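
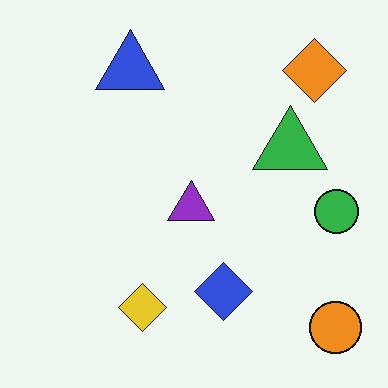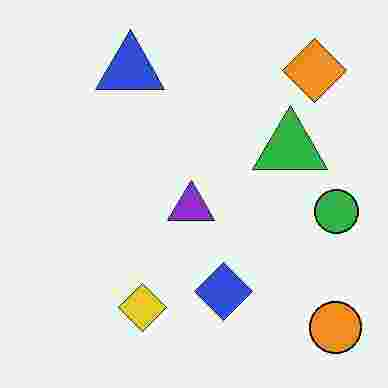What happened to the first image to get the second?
The image was degraded with heavy JPEG compression.

Blocky 8×8 compression artifacts appear around shape edges and the flat background shows ringing — characteristic JPEG degradation.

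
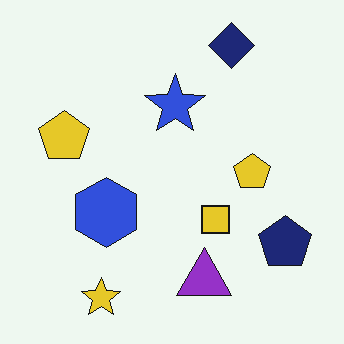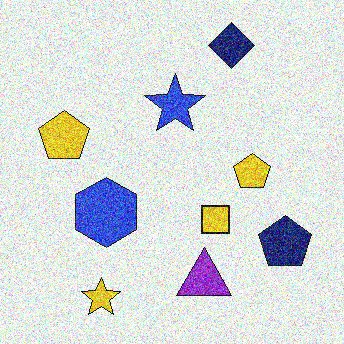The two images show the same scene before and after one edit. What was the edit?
This is the original image degraded with heavy additive noise.

Random speckle covers the whole image, including the flat background.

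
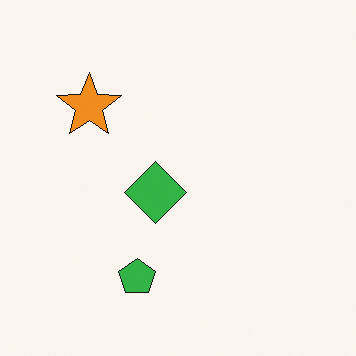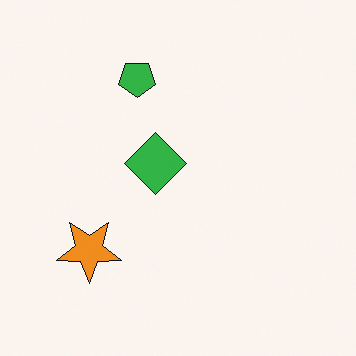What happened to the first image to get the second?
The image was flipped vertically (top ↔ bottom).

The green pentagon is in the bottom of the first image and the top of the second — shapes on opposite sides of the horizontal midline have swapped in a mirror flip.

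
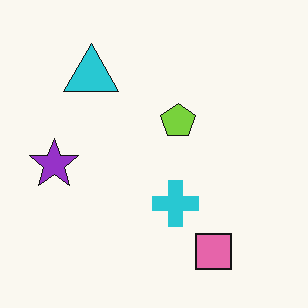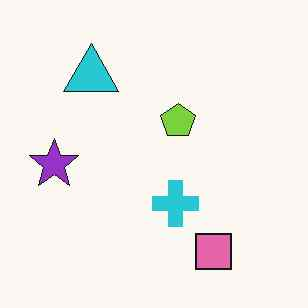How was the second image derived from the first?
The transformation is: given moderate JPEG compression.

Blocky 8×8 compression artifacts appear around shape edges and the flat background shows ringing — characteristic JPEG degradation.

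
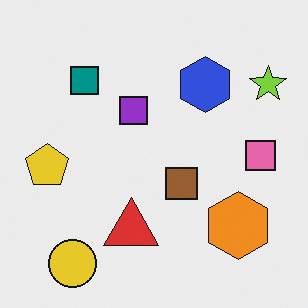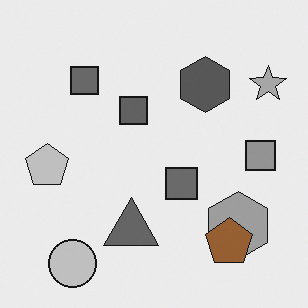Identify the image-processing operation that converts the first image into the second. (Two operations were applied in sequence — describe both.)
This is the original image converted to grayscale, then overlaid with an additional brown pentagon.

All color is removed — every shape is now a shade of grey. A brown pentagon appears in the second image that is absent from the first.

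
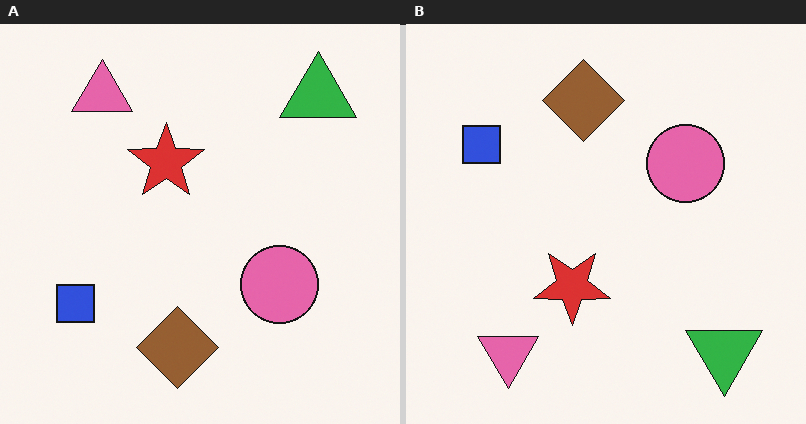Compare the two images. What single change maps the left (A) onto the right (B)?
It was flipped vertically (top ↔ bottom).

The pink triangle is in the top-left of the left (A) image and the bottom-left of the right (B) — shapes on opposite sides of the horizontal midline have swapped in a mirror flip.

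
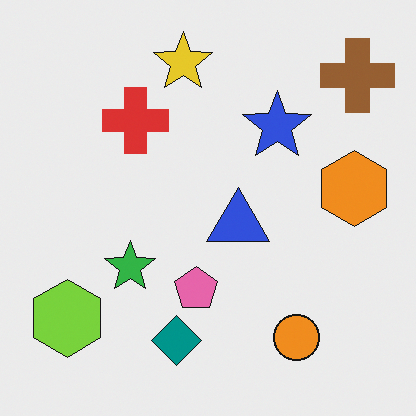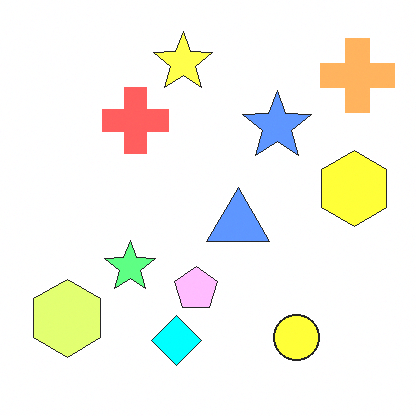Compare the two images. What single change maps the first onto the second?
The transformation is: brightened a lot.

Every pixel — background and shapes alike — is uniformly brightened.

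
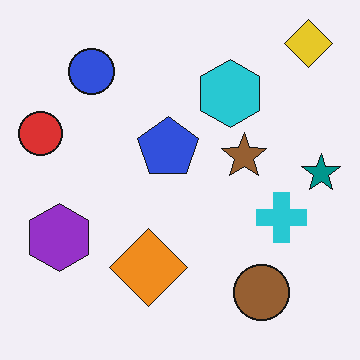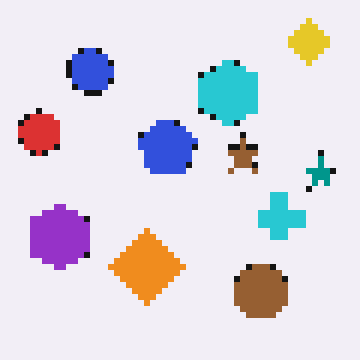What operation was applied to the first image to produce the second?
Moderately pixelated.

Shapes are reduced to large square blocks; fine edges and outlines are lost — a downscale-then-upscale (mosaic) effect.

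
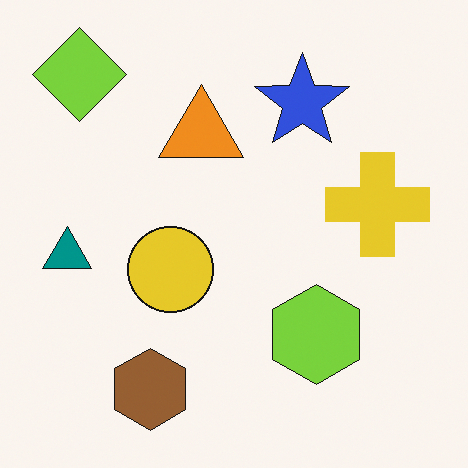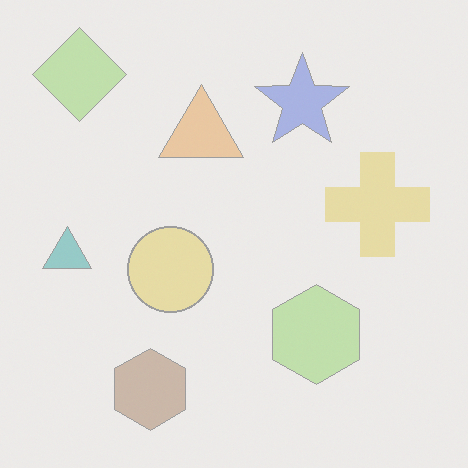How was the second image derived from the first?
It was given much lower contrast.

Tones are pushed toward mid-grey across the whole image — a global contrast change.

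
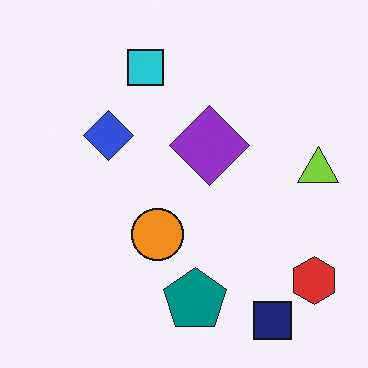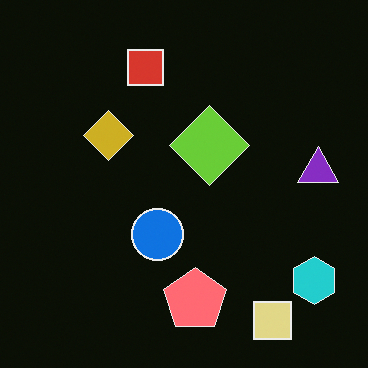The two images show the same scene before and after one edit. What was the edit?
This is the original image color-inverted (negative).

The light background has become dark and every shape's color is its complement — a photographic negative.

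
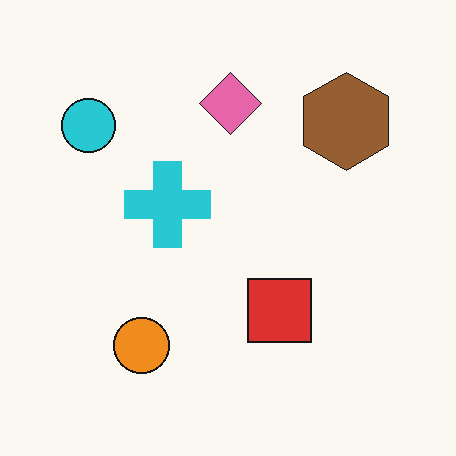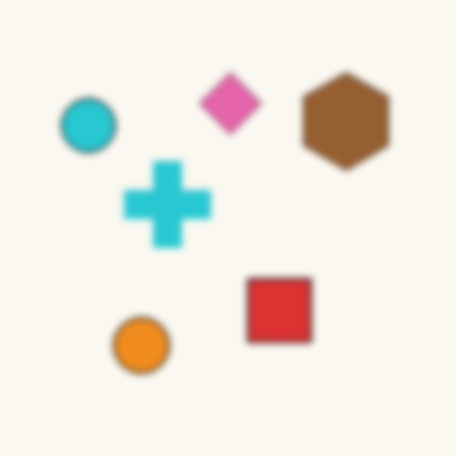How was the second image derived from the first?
It was noticeably gaussian-blurred.

Shape edges and outlines are uniformly softened across the whole image.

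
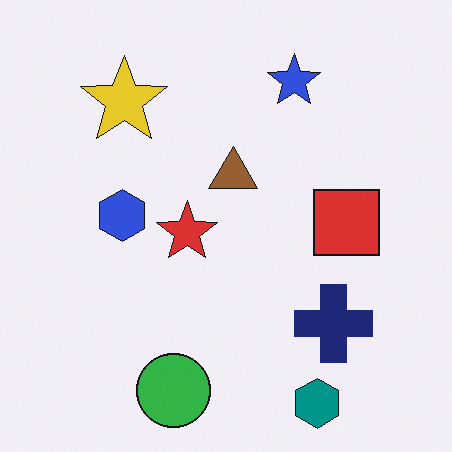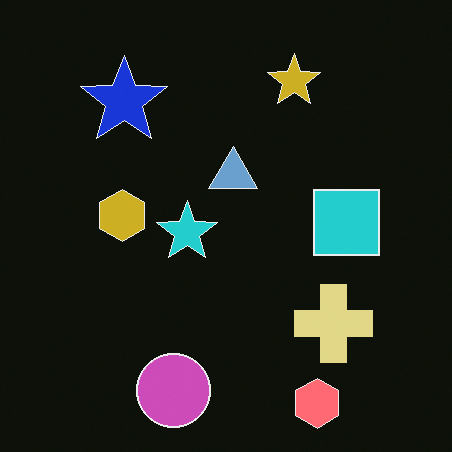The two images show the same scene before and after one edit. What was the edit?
The image was color-inverted (negative).

The light background has become dark and every shape's color is its complement — a photographic negative.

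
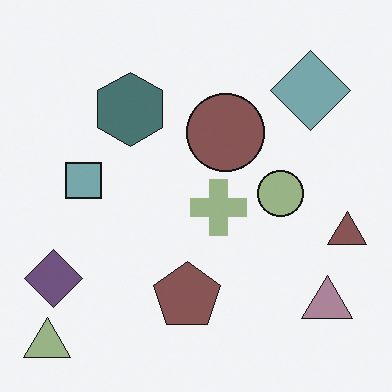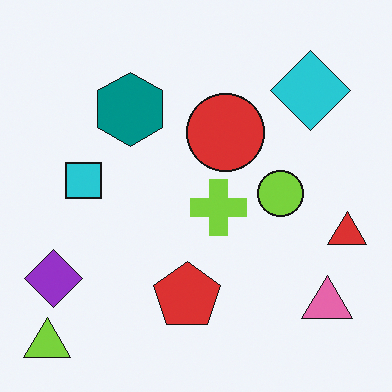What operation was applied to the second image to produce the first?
The image was made much more muted (saturation change).

All colors are more muted and greyish — a global saturation change.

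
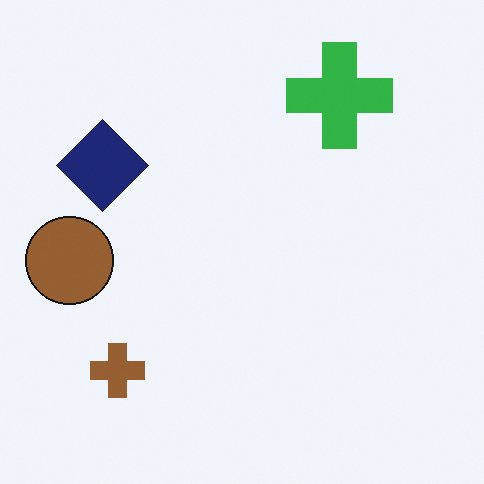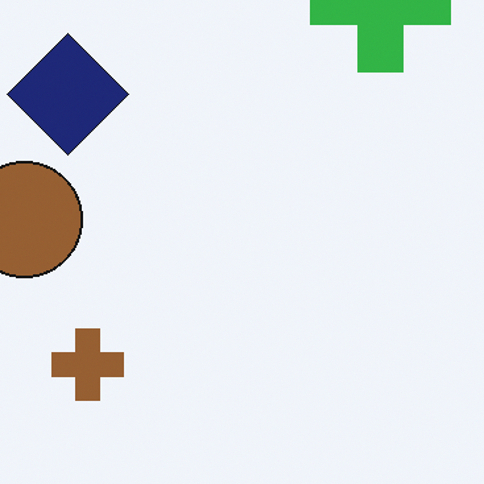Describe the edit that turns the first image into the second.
The image was cropped to a modestly smaller region and rescaled.

The visible shapes are larger and the field of view is narrower; shapes near the original edges may be partly or wholly outside the frame — a crop-and-rescale.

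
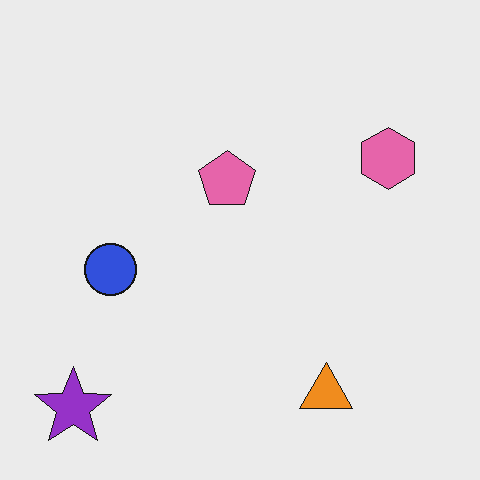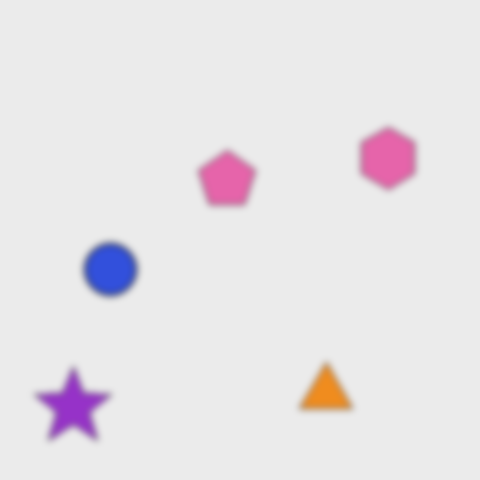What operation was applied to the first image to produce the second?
The second image is the first noticeably gaussian-blurred.

Shape edges and outlines are uniformly softened across the whole image.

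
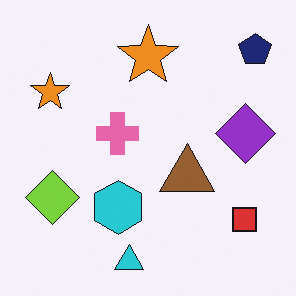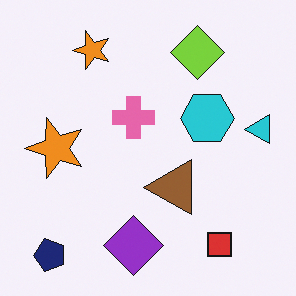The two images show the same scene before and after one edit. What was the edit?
This is the original image transposed (reflected across the top-left ↔ bottom-right diagonal).

Shapes have swapped their row and column positions — what was in the top-right is now in the bottom-left — a diagonal reflection.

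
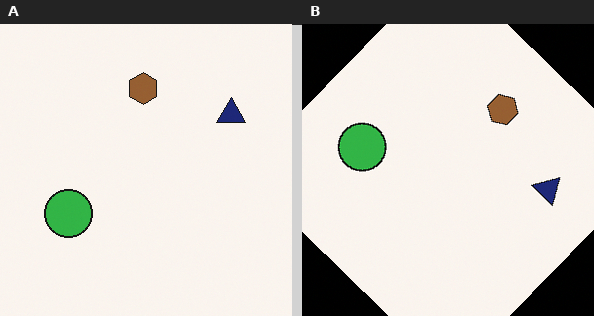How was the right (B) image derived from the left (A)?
The image was rotated clockwise by a large amount — several tens of degrees.

Every shape is tilted by the same angle and the image corners show triangular fill wedges — a whole-image rotation by a non-right angle.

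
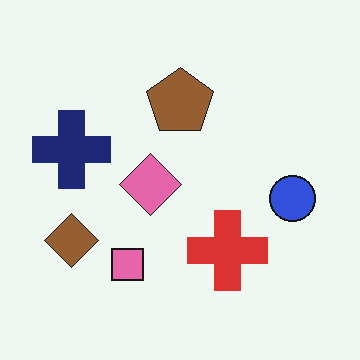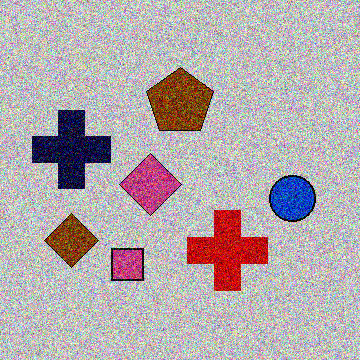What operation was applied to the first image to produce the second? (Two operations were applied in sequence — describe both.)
This is the original image aggressively posterized, then degraded with strong gaussian noise.

Each flat color has snapped to a coarser quantized level — most visibly, the near-white background has dropped to a flat grey. Random speckle covers the whole image, including the flat background.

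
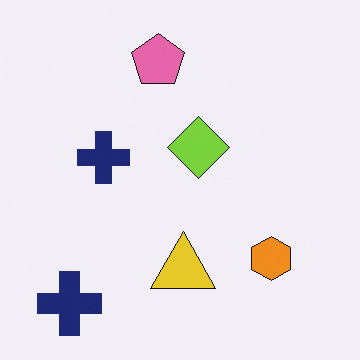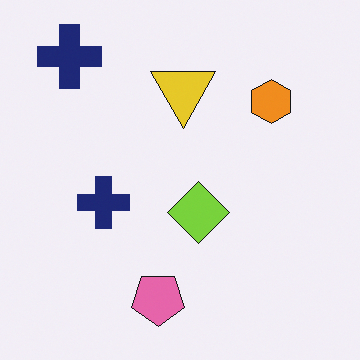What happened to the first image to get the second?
The image was flipped vertically (top ↔ bottom).

The pink pentagon is in the top of the first image and the bottom of the second — shapes on opposite sides of the horizontal midline have swapped in a mirror flip.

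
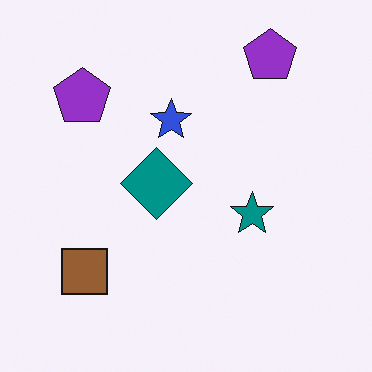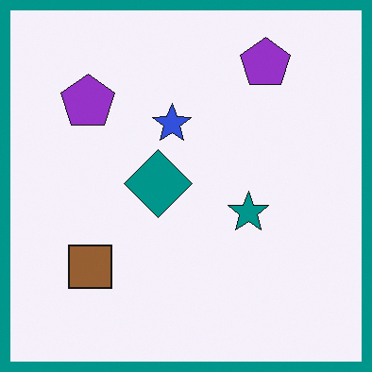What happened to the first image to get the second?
The image was framed with a teal border.

A solid teal frame runs around the edge of the second image, with the content slightly shrunk inside it.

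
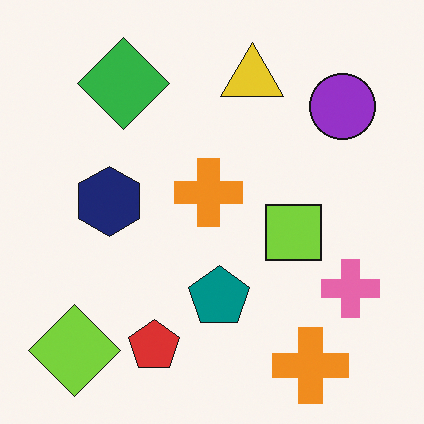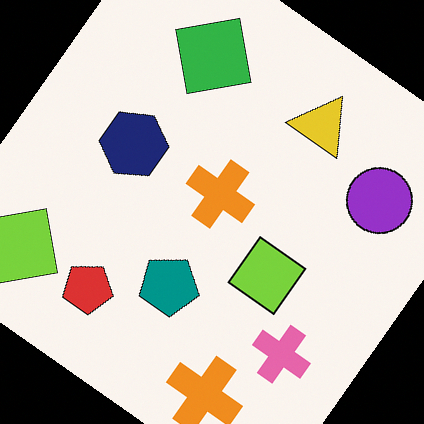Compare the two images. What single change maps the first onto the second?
The image was rotated clockwise by a large amount — several tens of degrees.

Every shape is tilted by the same angle and the image corners show triangular fill wedges — a whole-image rotation by a non-right angle.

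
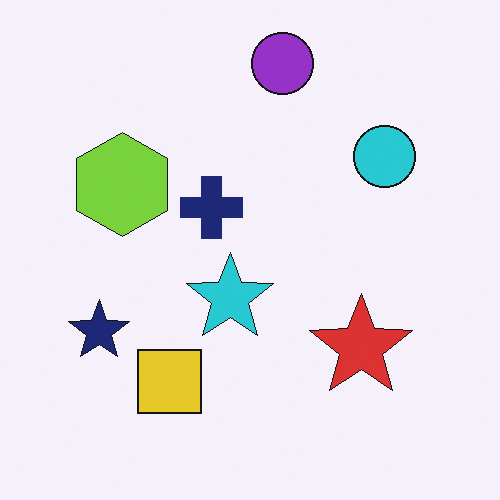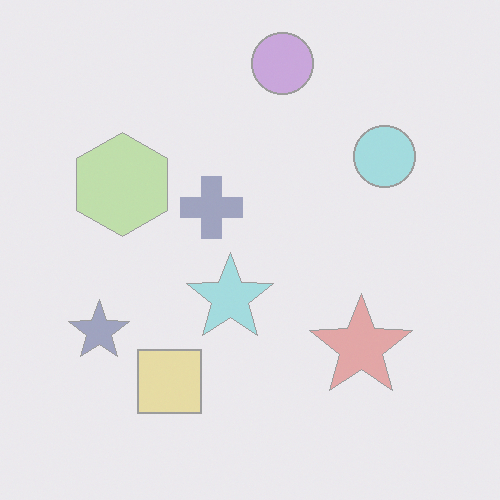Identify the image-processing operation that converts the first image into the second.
The transformation is: washed out (contrast reduced).

Tones are pushed toward mid-grey across the whole image — a global contrast change.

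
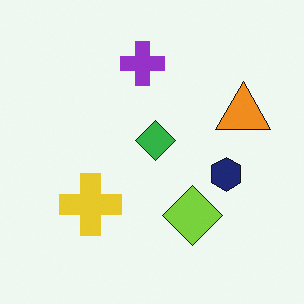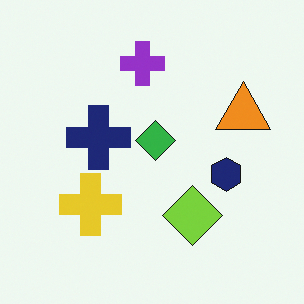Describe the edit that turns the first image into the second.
The transformation is: overlaid with an additional navy cross.

A navy cross appears in the second image that is absent from the first.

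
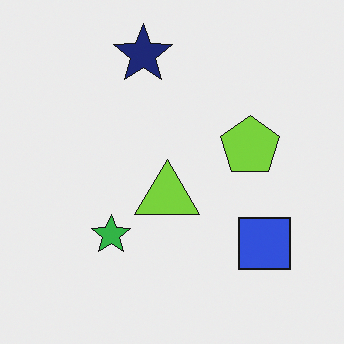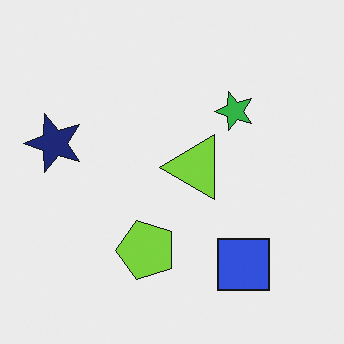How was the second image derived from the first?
It was transposed (reflected across the top-left ↔ bottom-right diagonal).

Shapes have swapped their row and column positions — what was in the top-right is now in the bottom-left — a diagonal reflection.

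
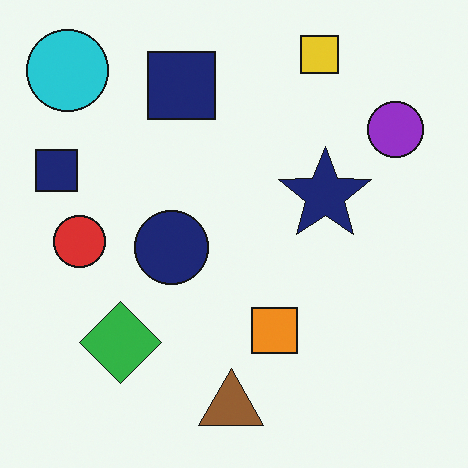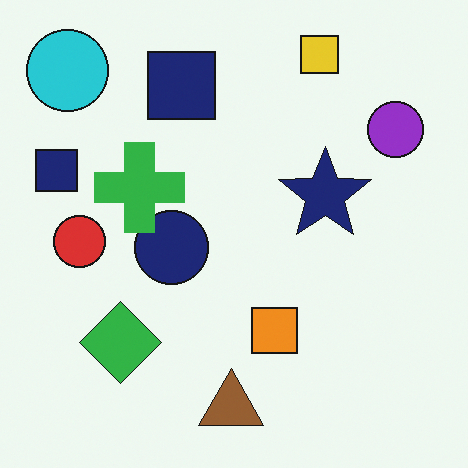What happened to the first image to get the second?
It was overlaid with an additional green cross.

A green cross appears in the second image that is absent from the first.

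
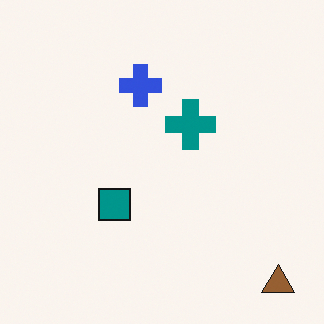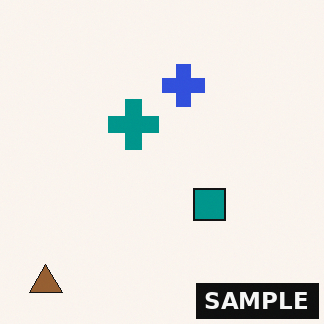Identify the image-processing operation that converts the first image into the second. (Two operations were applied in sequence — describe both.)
It was flipped horizontally (left ↔ right), then watermarked with the text "SAMPLE" in the lower-right corner.

The brown triangle is in the bottom-right of the first image and the bottom-left of the second — shapes on opposite sides of the vertical midline have swapped in a mirror flip. A dark label reading "SAMPLE" appears in the lower-right corner.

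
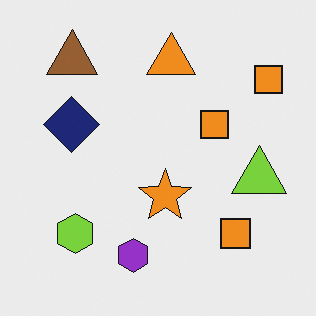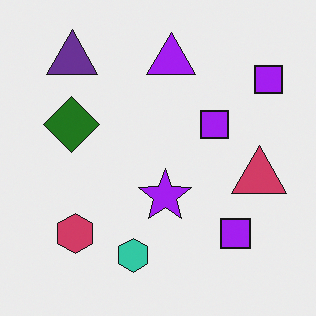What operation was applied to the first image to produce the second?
The image was hue-shifted by a large amount.

Every shape's color has rotated by the same amount around the hue wheel — a uniform hue shift.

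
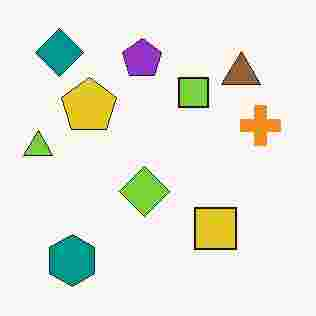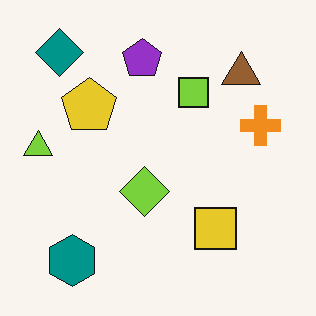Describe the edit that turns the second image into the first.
This is the original image heavily JPEG-compressed with obvious blocking artifacts.

Blocky 8×8 compression artifacts appear around shape edges and the flat background shows ringing — characteristic JPEG degradation.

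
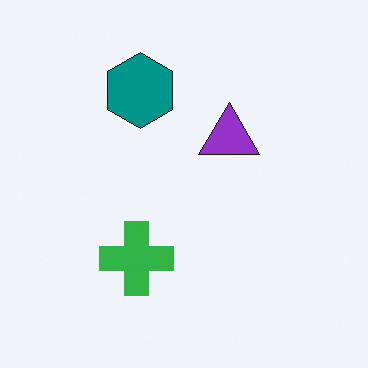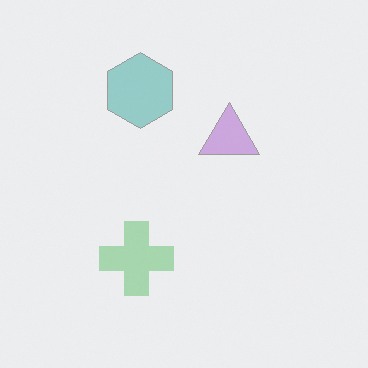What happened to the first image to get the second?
Washed out (contrast reduced).

Tones are pushed toward mid-grey across the whole image — a global contrast change.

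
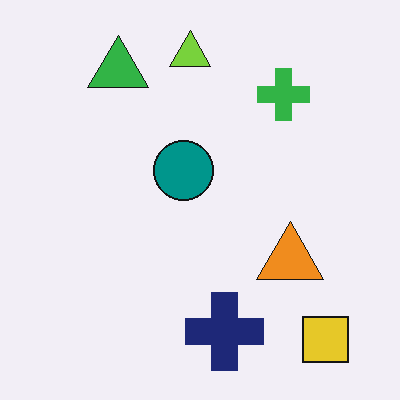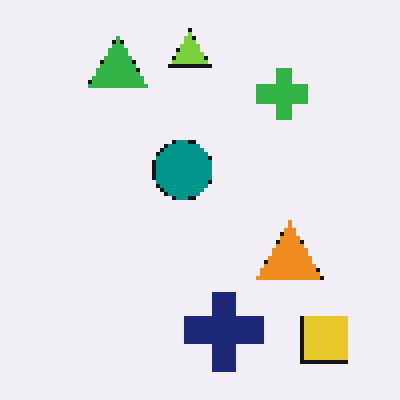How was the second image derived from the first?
The transformation is: mildly pixelated.

Shapes are reduced to large square blocks; fine edges and outlines are lost — a downscale-then-upscale (mosaic) effect.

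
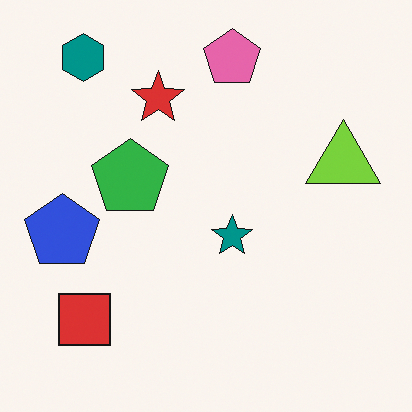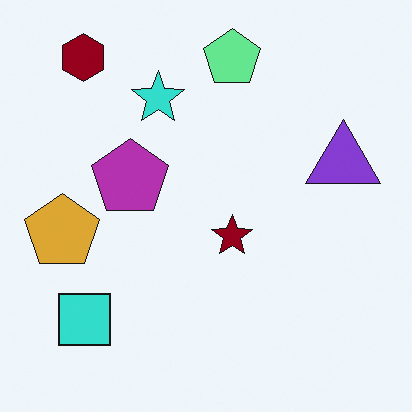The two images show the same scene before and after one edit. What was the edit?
The transformation is: hue-shifted by a large amount.

Every shape's color has rotated by the same amount around the hue wheel — a uniform hue shift.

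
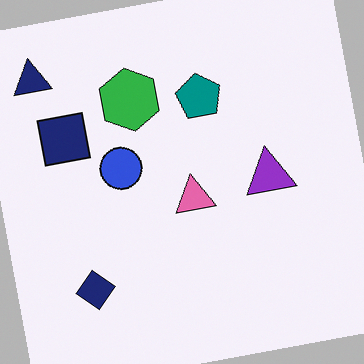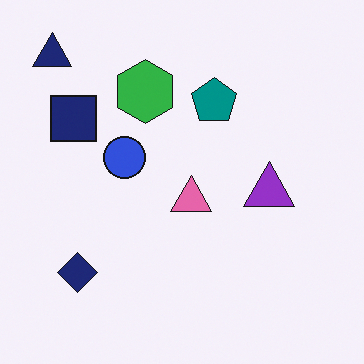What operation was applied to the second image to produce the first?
This is the original image rotated counter-clockwise by a slight angle.

Every shape is tilted by the same angle and the image corners show triangular fill wedges — a whole-image rotation by a non-right angle.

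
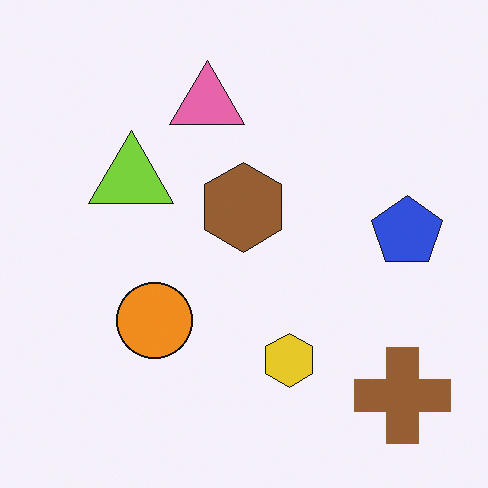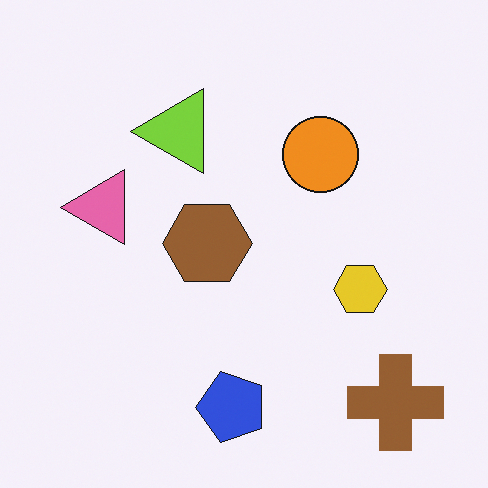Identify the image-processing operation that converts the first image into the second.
It was transposed (reflected across the top-left ↔ bottom-right diagonal).

Shapes have swapped their row and column positions — what was in the top-right is now in the bottom-left — a diagonal reflection.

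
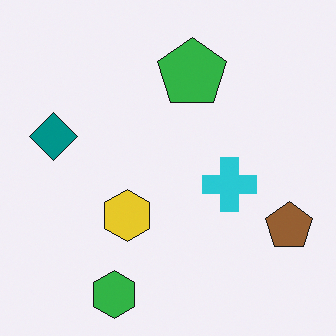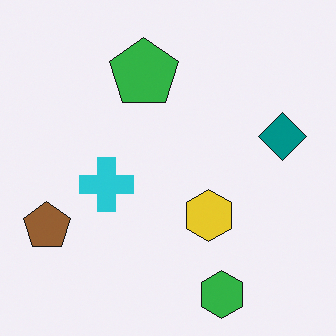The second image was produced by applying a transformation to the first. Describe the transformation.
Flipped horizontally (left ↔ right).

The brown pentagon is in the bottom-right of the first image and the bottom-left of the second — shapes on opposite sides of the vertical midline have swapped in a mirror flip.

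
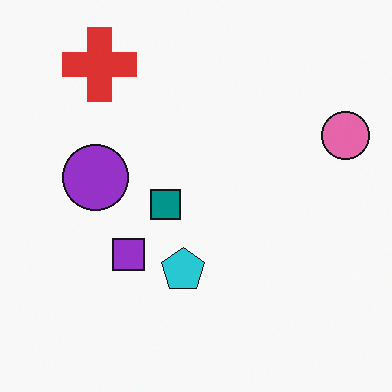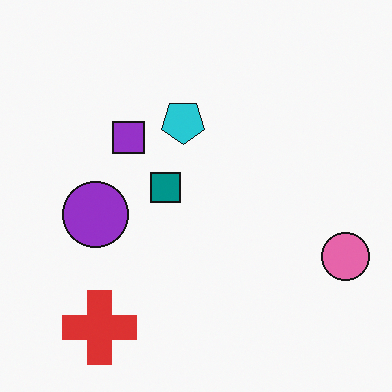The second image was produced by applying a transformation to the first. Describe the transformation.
The second image is the first flipped vertically (top ↔ bottom).

The red cross is in the top-left of the first image and the bottom-left of the second — shapes on opposite sides of the horizontal midline have swapped in a mirror flip.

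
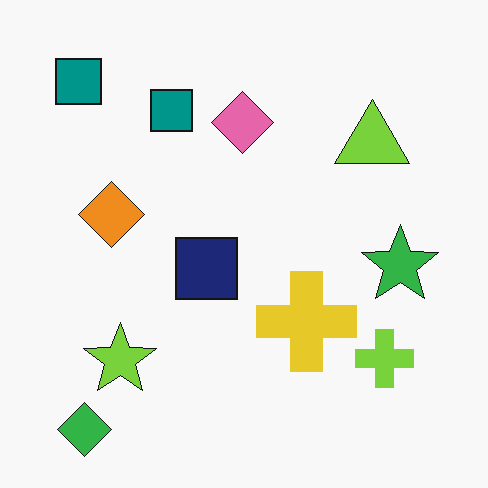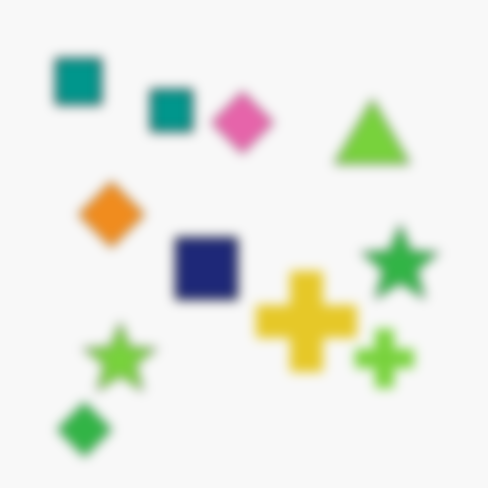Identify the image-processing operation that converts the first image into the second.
The transformation is: strongly gaussian-blurred.

Shape edges and outlines are uniformly softened across the whole image.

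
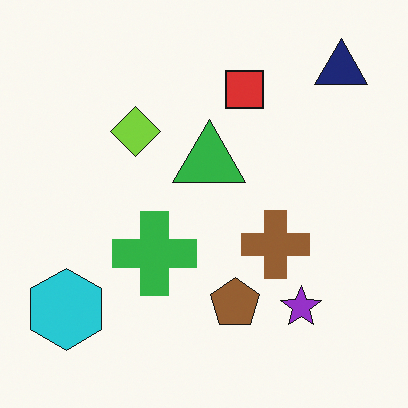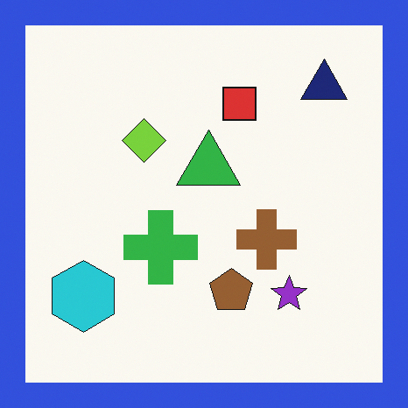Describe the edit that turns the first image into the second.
The transformation is: framed with a blue border.

A solid blue frame runs around the edge of the second image, with the content slightly shrunk inside it.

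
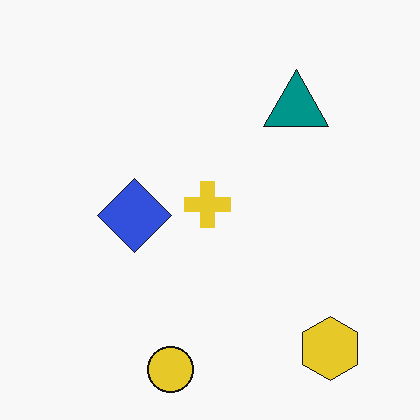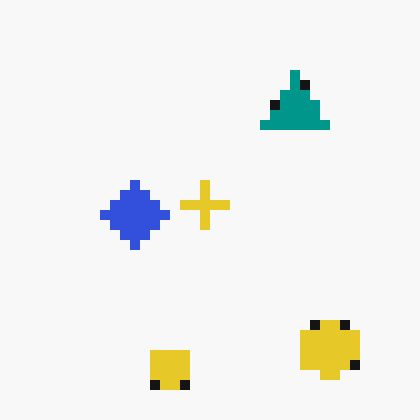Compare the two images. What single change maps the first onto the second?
The second image is the first heavily pixelated into large blocks.

Shapes are reduced to large square blocks; fine edges and outlines are lost — a downscale-then-upscale (mosaic) effect.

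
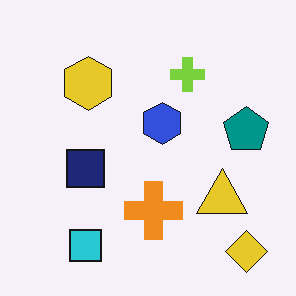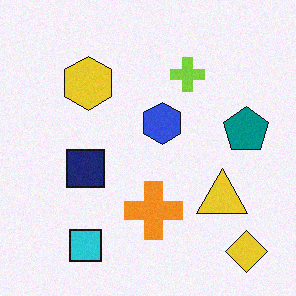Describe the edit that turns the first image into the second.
It was degraded with subtle gaussian noise.

Random speckle covers the whole image, including the flat background.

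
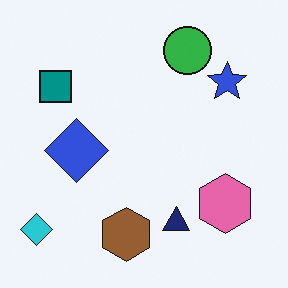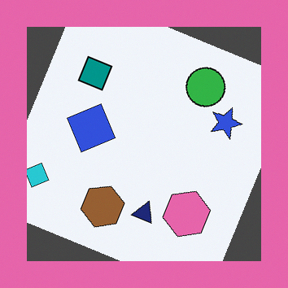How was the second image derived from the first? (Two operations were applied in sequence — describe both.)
The image was rotated clockwise by a clearly visible amount, then framed with a pink border.

Every shape is tilted by the same angle and the image corners show triangular fill wedges — a whole-image rotation by a non-right angle. A solid pink frame runs around the edge of the second image, with the content slightly shrunk inside it.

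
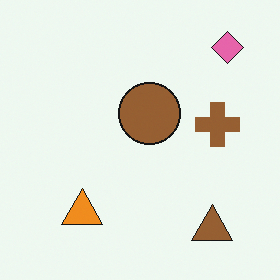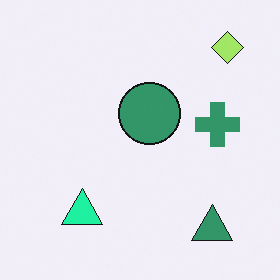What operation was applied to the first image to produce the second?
It was hue-shifted noticeably.

Every shape's color has rotated by the same amount around the hue wheel — a uniform hue shift.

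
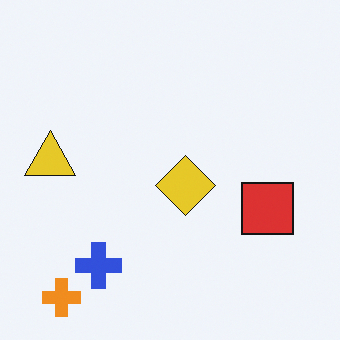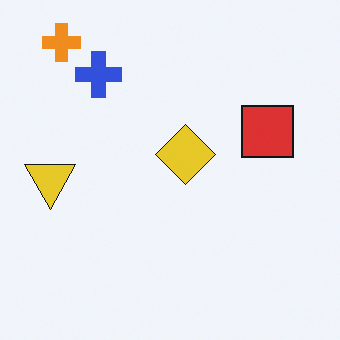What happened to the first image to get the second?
This is the original image flipped vertically (top ↔ bottom).

The orange cross is in the bottom-left of the first image and the top-left of the second — shapes on opposite sides of the horizontal midline have swapped in a mirror flip.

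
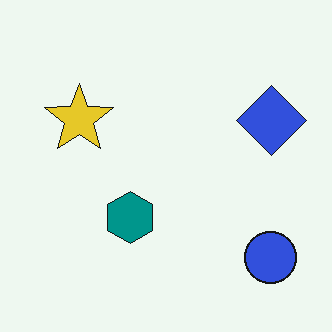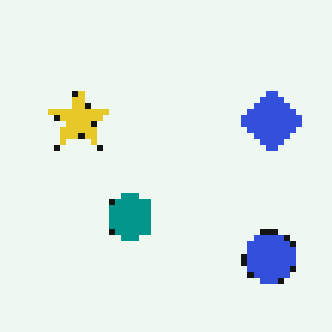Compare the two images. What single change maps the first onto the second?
The transformation is: moderately pixelated.

Shapes are reduced to large square blocks; fine edges and outlines are lost — a downscale-then-upscale (mosaic) effect.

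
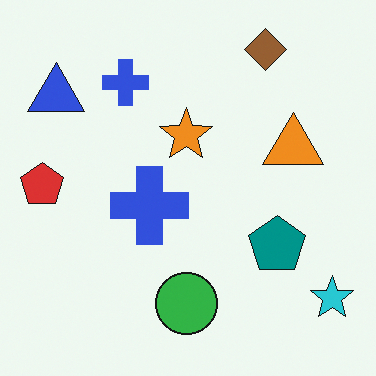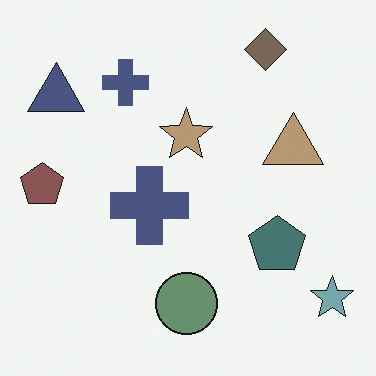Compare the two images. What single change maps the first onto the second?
The second image is the first made much more muted (saturation change).

All colors are more muted and greyish — a global saturation change.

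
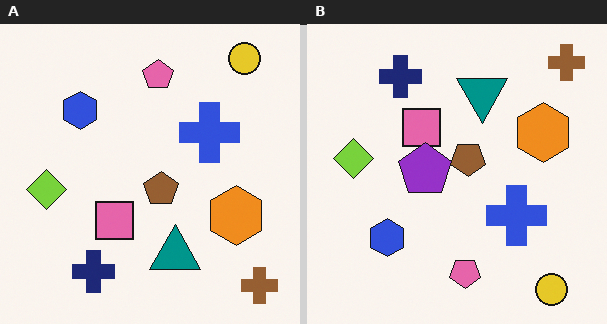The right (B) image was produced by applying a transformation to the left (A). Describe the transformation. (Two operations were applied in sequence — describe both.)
It was flipped vertically (top ↔ bottom), then overlaid with an additional purple pentagon.

The yellow circle is in the top-right of the left (A) image and the bottom-right of the right (B) — shapes on opposite sides of the horizontal midline have swapped in a mirror flip. A purple pentagon appears in the right (B) image that is absent from the left (A).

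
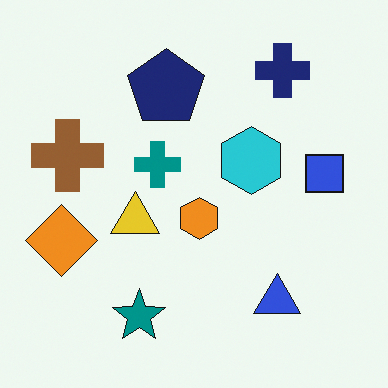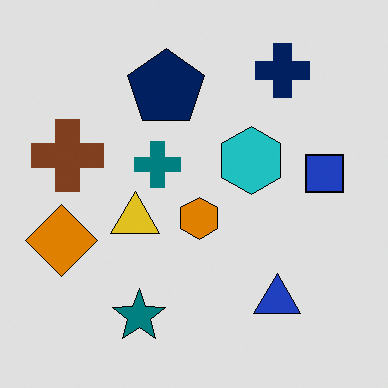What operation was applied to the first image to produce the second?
Posterized to a reduced palette.

Each flat color has snapped to a coarser quantized level — most visibly, the near-white background has dropped to a flat grey.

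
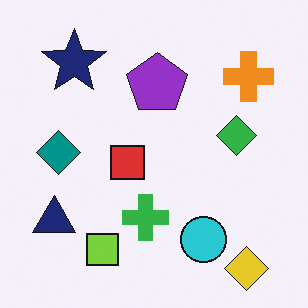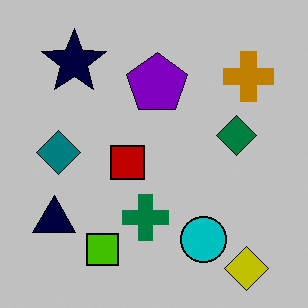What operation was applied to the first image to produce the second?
The image was heavily posterized to just a handful of flat colors.

Each flat color has snapped to a coarser quantized level — most visibly, the near-white background has dropped to a flat grey.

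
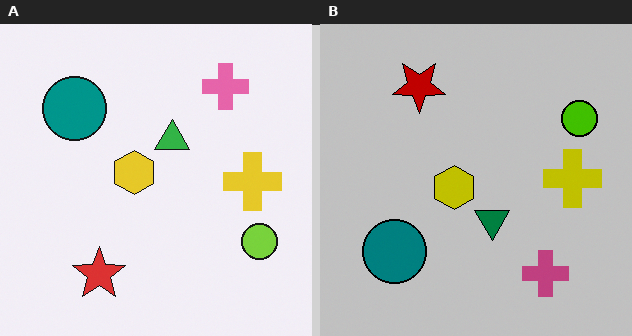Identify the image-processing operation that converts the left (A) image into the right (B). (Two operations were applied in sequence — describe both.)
It was flipped vertically (top ↔ bottom), then heavily posterized to just a handful of flat colors.

The red star is in the bottom-left of the left (A) image and the top-left of the right (B) — shapes on opposite sides of the horizontal midline have swapped in a mirror flip. Each flat color has snapped to a coarser quantized level — most visibly, the near-white background has dropped to a flat grey.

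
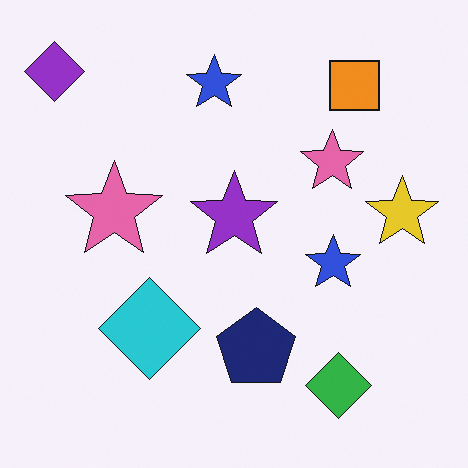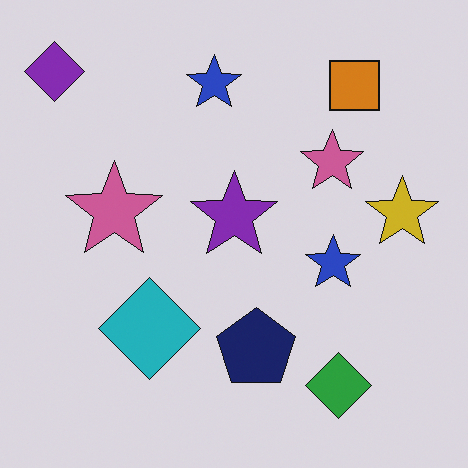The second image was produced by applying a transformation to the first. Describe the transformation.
The second image is the first slightly darkened.

Every pixel — background and shapes alike — is uniformly darkened.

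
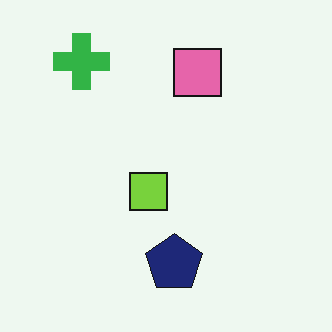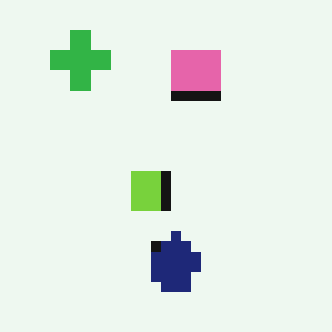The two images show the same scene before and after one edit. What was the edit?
This is the original image heavily pixelated into large blocks.

Shapes are reduced to large square blocks; fine edges and outlines are lost — a downscale-then-upscale (mosaic) effect.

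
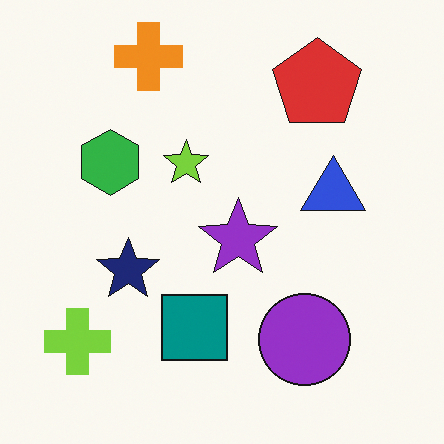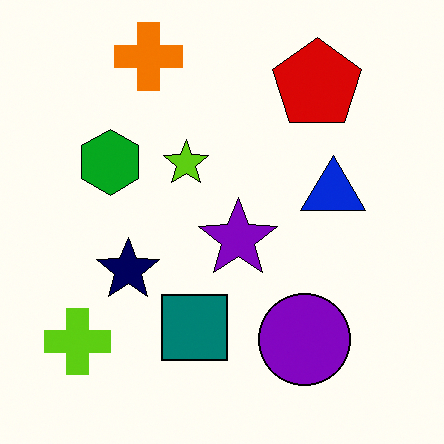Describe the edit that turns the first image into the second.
This is the original image given slightly increased contrast.

Tones are pushed away from mid-grey across the whole image — a global contrast change.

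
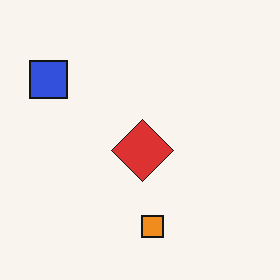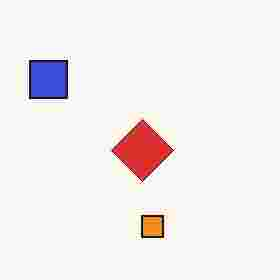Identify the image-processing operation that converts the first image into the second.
The transformation is: degraded with heavy JPEG compression.

Blocky 8×8 compression artifacts appear around shape edges and the flat background shows ringing — characteristic JPEG degradation.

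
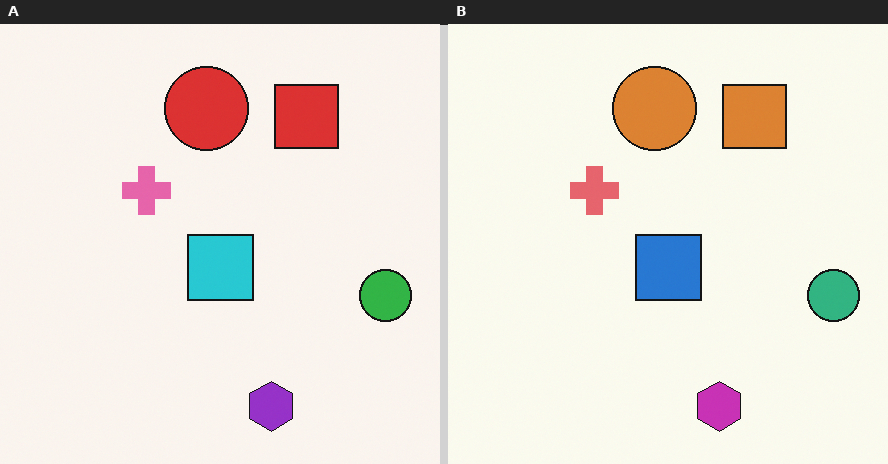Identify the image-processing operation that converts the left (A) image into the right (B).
The image was hue-shifted slightly.

Every shape's color has rotated by the same amount around the hue wheel — a uniform hue shift.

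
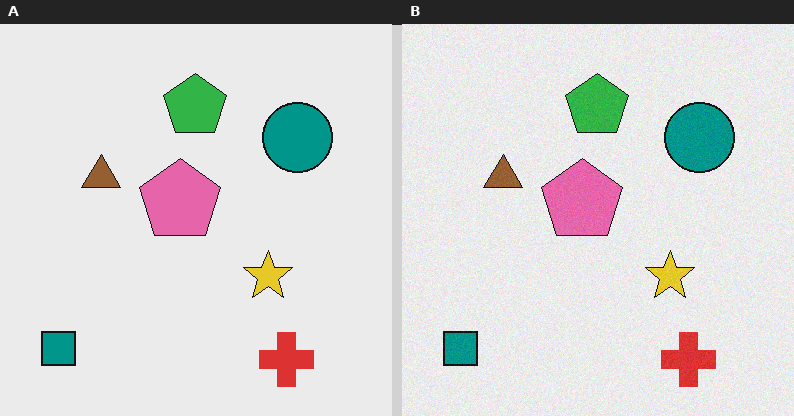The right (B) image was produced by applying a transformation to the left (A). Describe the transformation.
The image was degraded with light additive noise.

Random speckle covers the whole image, including the flat background.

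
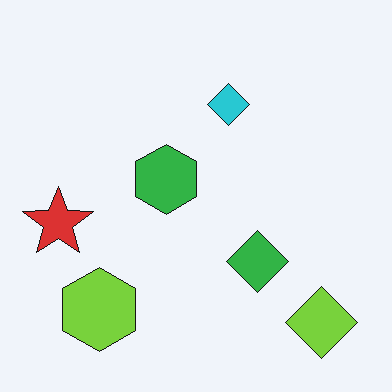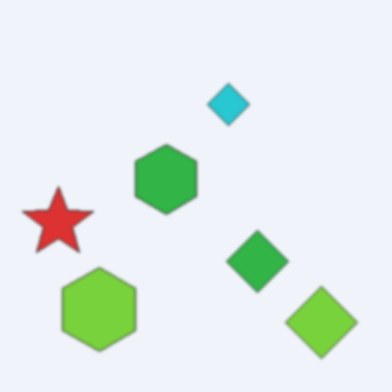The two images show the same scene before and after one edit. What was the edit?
The image was slightly softened.

Shape edges and outlines are uniformly softened across the whole image.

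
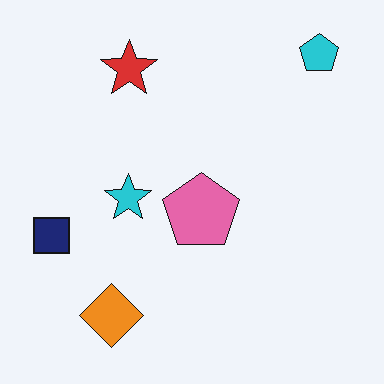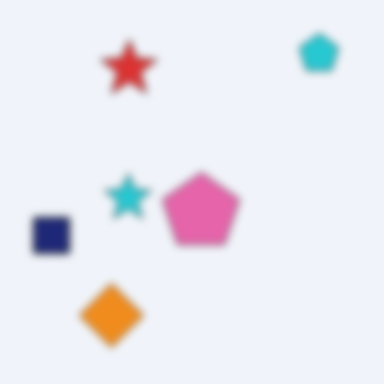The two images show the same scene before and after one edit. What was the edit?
The transformation is: noticeably gaussian-blurred.

Shape edges and outlines are uniformly softened across the whole image.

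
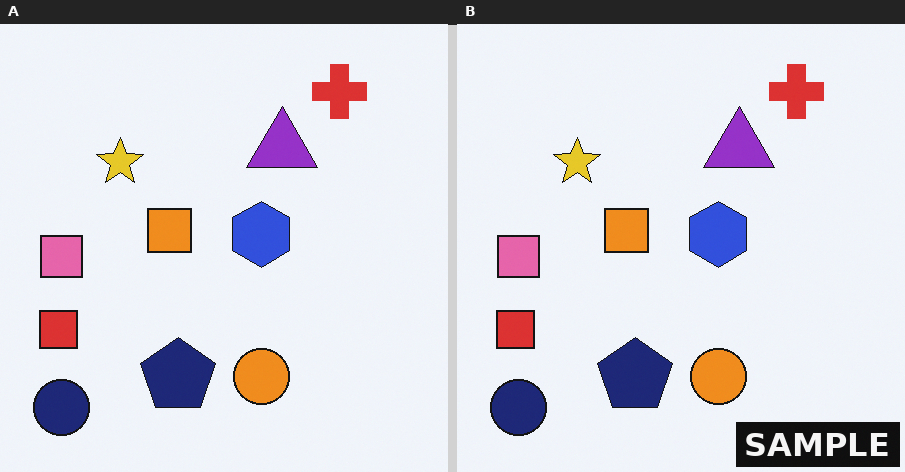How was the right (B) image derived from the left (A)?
It was watermarked with the text "SAMPLE" in the lower-right corner.

A dark label reading "SAMPLE" appears in the lower-right corner.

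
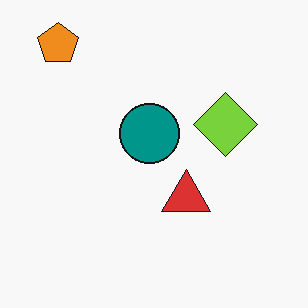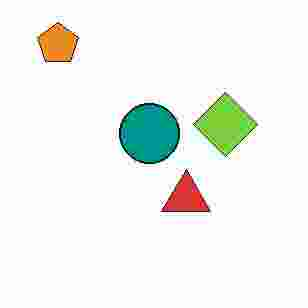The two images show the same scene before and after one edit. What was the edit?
Degraded with heavy JPEG compression.

Blocky 8×8 compression artifacts appear around shape edges and the flat background shows ringing — characteristic JPEG degradation.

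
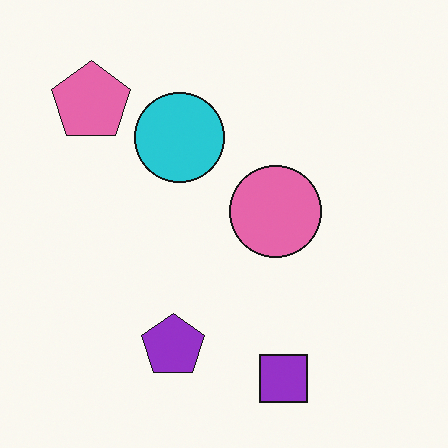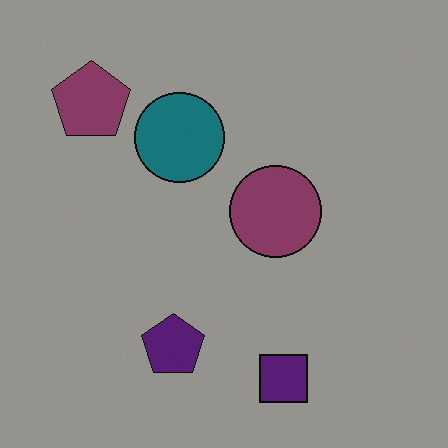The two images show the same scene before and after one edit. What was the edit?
Noticeably darkened.

Every pixel — background and shapes alike — is uniformly darkened.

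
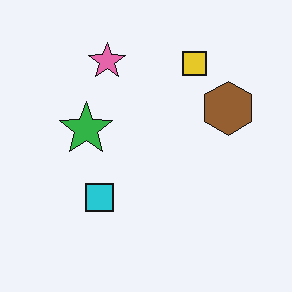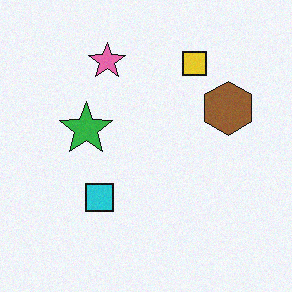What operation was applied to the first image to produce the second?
The image was degraded with a light layer of grain.

Random speckle covers the whole image, including the flat background.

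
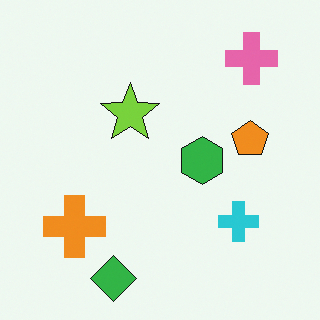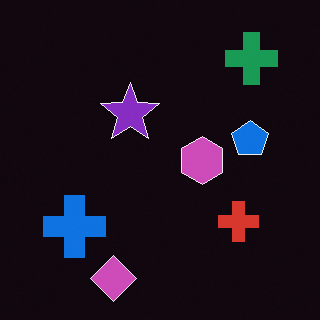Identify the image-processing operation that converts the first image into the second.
Color-inverted (negative).

The light background has become dark and every shape's color is its complement — a photographic negative.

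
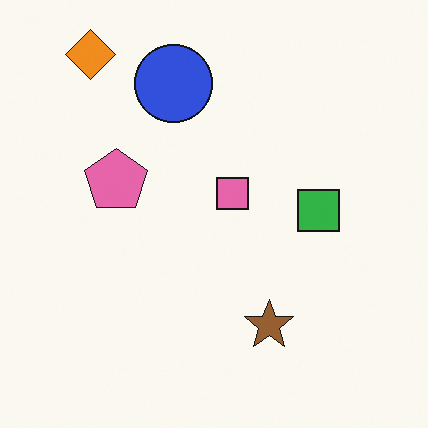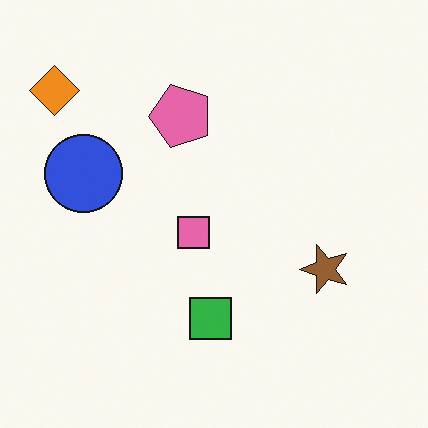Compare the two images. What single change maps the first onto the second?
It was transposed (reflected across the top-left ↔ bottom-right diagonal).

Shapes have swapped their row and column positions — what was in the top-right is now in the bottom-left — a diagonal reflection.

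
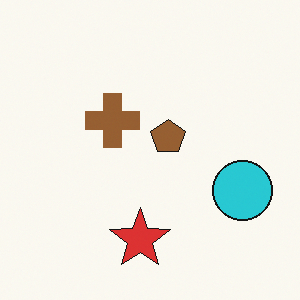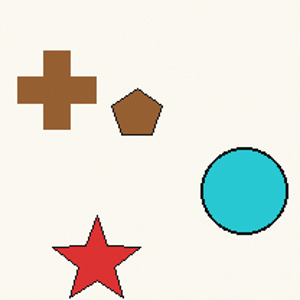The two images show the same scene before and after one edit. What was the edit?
This is the original image cropped slightly and scaled back up.

The visible shapes are larger and the field of view is narrower; shapes near the original edges may be partly or wholly outside the frame — a crop-and-rescale.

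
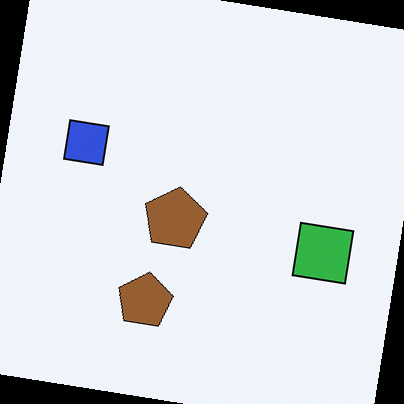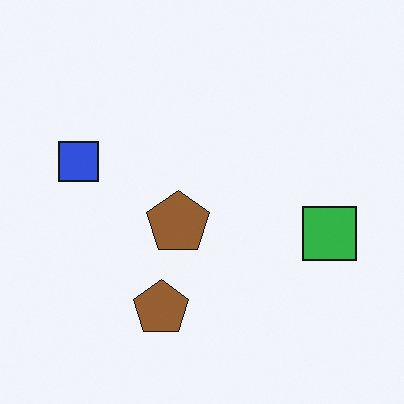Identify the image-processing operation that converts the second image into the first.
The image was rotated clockwise by a slight angle.

Every shape is tilted by the same angle and the image corners show triangular fill wedges — a whole-image rotation by a non-right angle.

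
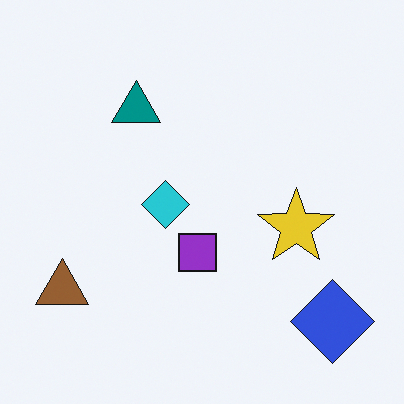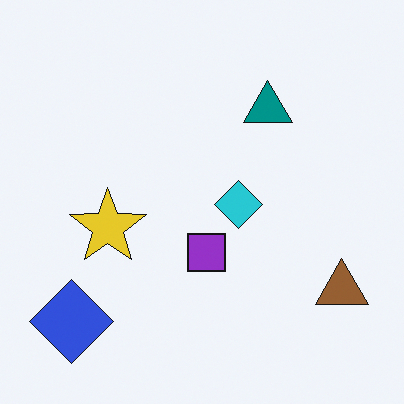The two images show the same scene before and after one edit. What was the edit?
The image was flipped horizontally (left ↔ right).

The brown triangle is in the bottom-left of the first image and the bottom-right of the second — shapes on opposite sides of the vertical midline have swapped in a mirror flip.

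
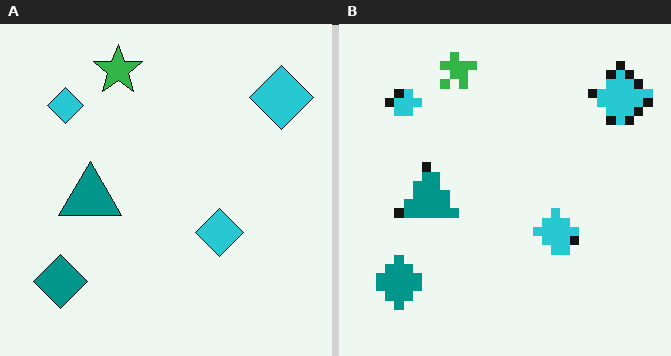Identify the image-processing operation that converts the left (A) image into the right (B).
The image was heavily pixelated into large blocks.

Shapes are reduced to large square blocks; fine edges and outlines are lost — a downscale-then-upscale (mosaic) effect.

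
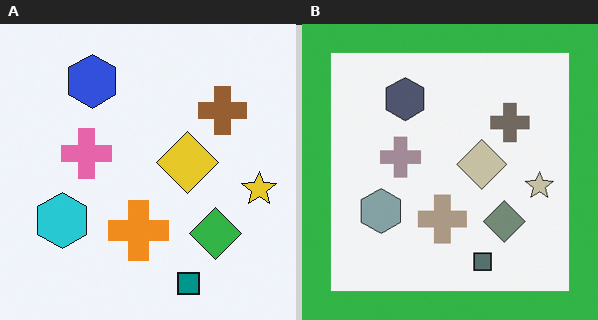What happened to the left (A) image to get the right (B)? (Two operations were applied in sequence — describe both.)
The image was heavily desaturated, then framed with a green border.

All colors are more muted and greyish — a global saturation change. A solid green frame runs around the edge of the right (B) image, with the content slightly shrunk inside it.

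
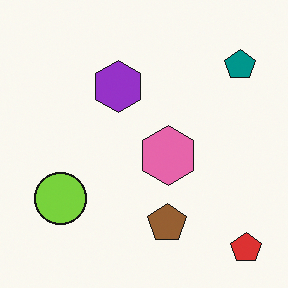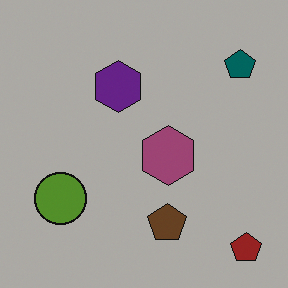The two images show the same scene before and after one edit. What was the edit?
Darkened a lot.

Every pixel — background and shapes alike — is uniformly darkened.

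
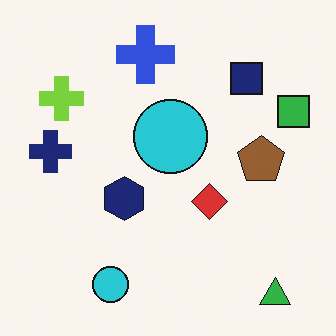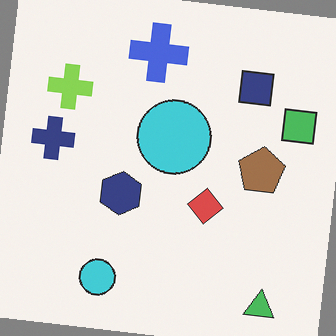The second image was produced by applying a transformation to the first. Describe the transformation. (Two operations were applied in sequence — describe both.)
Given slightly reduced contrast, then rotated clockwise by a slight angle.

Tones are pushed toward mid-grey across the whole image — a global contrast change. Every shape is tilted by the same angle and the image corners show triangular fill wedges — a whole-image rotation by a non-right angle.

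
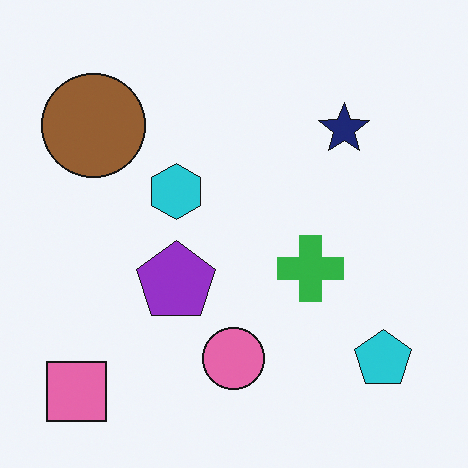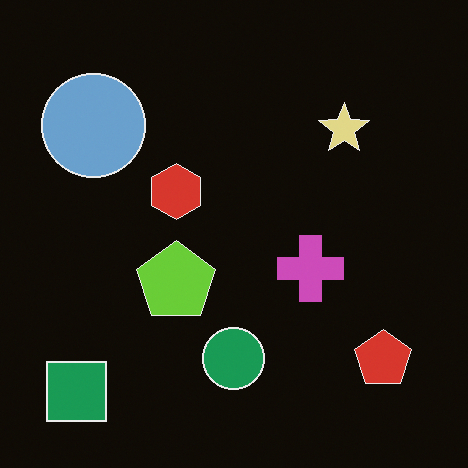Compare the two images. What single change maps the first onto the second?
Color-inverted (negative).

The light background has become dark and every shape's color is its complement — a photographic negative.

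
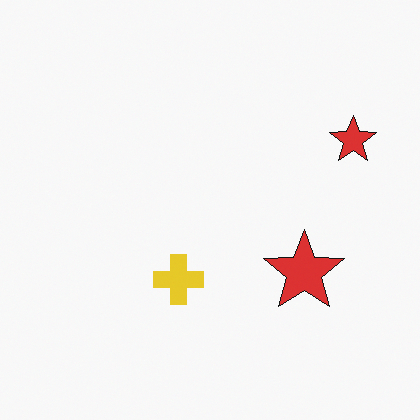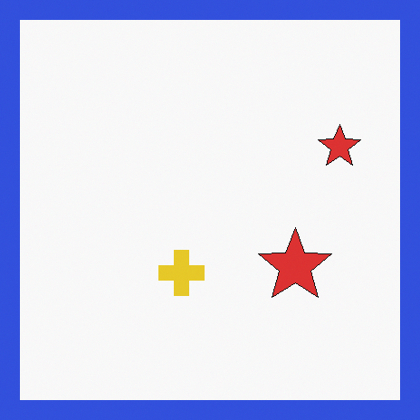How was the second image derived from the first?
Framed with a blue border.

A solid blue frame runs around the edge of the second image, with the content slightly shrunk inside it.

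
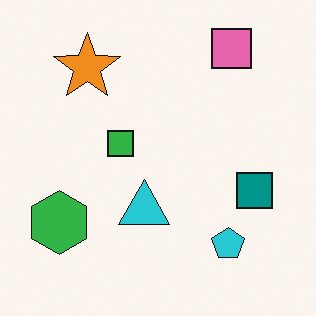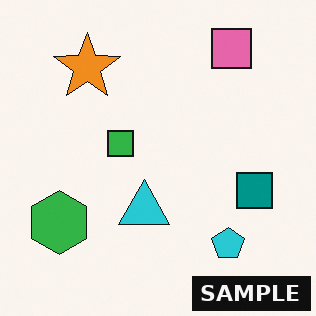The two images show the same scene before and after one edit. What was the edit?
Watermarked with the text "SAMPLE" in the lower-right corner.

A dark label reading "SAMPLE" appears in the lower-right corner.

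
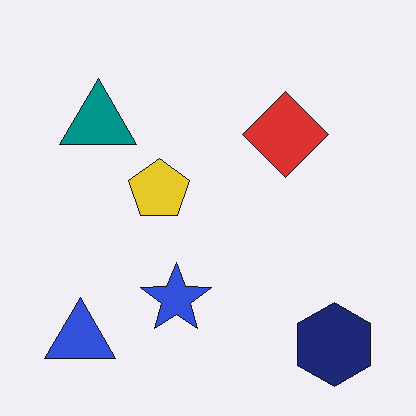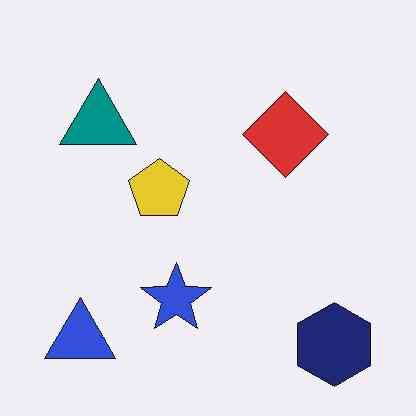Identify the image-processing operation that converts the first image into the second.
It was JPEG-compressed with visible artifacts.

Blocky 8×8 compression artifacts appear around shape edges and the flat background shows ringing — characteristic JPEG degradation.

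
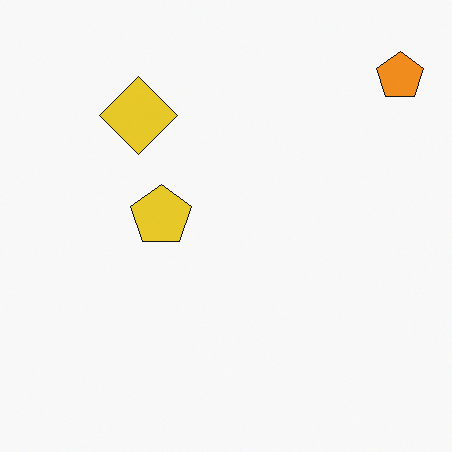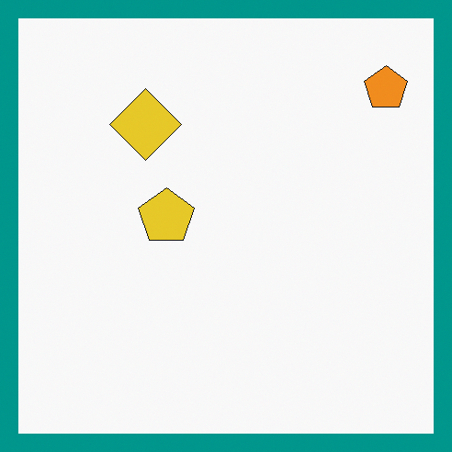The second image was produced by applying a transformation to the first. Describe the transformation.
It was framed with a teal border.

A solid teal frame runs around the edge of the second image, with the content slightly shrunk inside it.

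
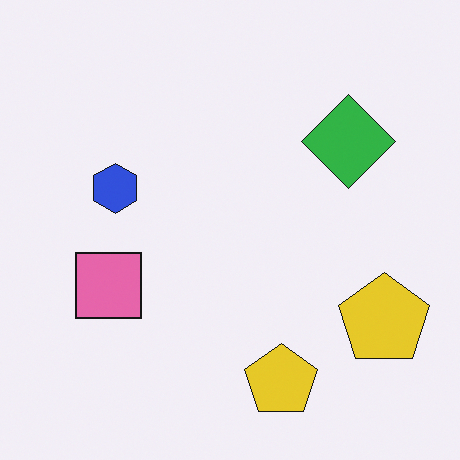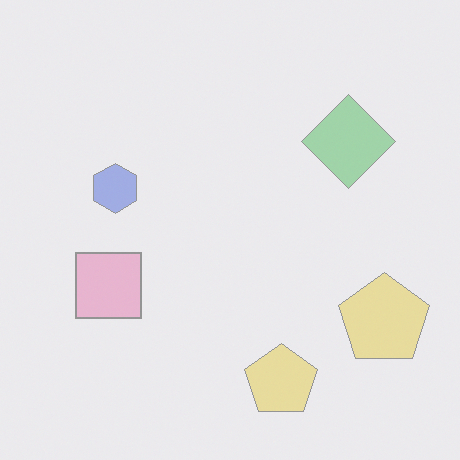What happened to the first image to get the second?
This is the original image given much lower contrast.

Tones are pushed toward mid-grey across the whole image — a global contrast change.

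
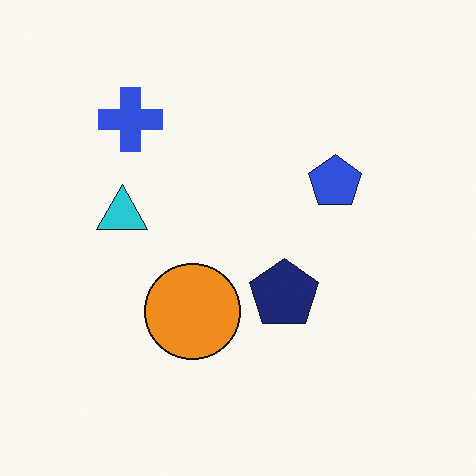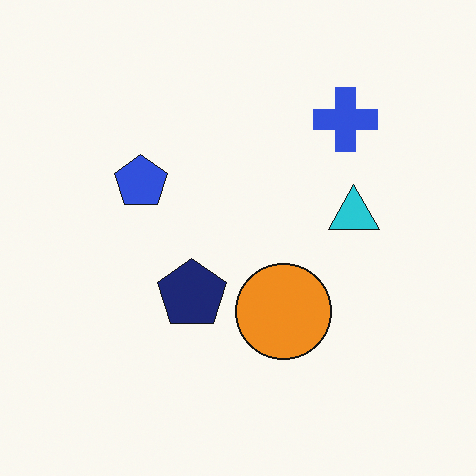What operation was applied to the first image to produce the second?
The transformation is: flipped horizontally (left ↔ right).

The cyan triangle is in the left of the first image and the right of the second — shapes on opposite sides of the vertical midline have swapped in a mirror flip.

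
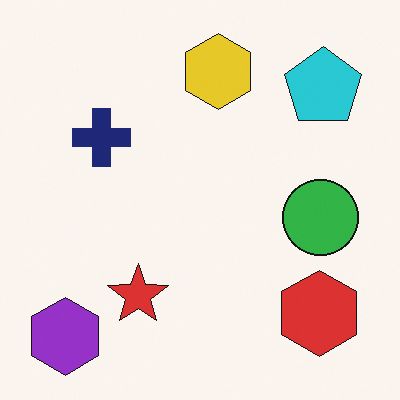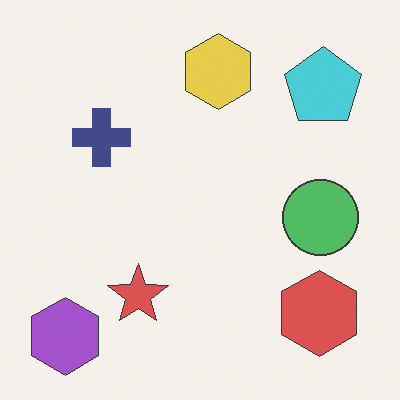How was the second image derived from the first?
The transformation is: given slightly reduced contrast.

Tones are pushed toward mid-grey across the whole image — a global contrast change.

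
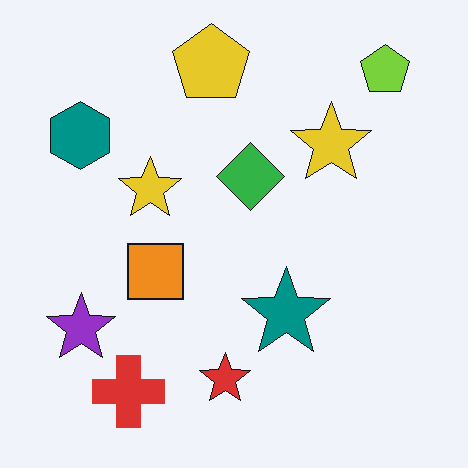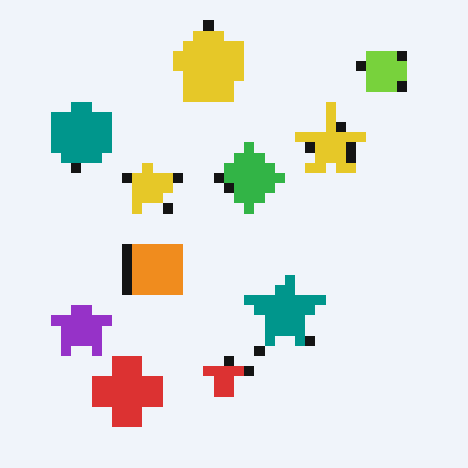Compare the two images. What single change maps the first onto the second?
The second image is the first coarsely pixelated.

Shapes are reduced to large square blocks; fine edges and outlines are lost — a downscale-then-upscale (mosaic) effect.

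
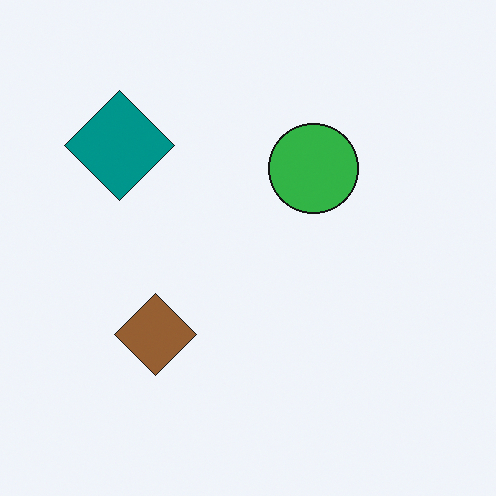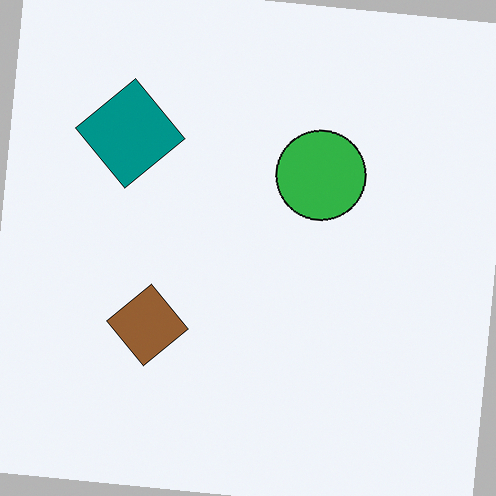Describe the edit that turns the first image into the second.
The second image is the first rotated clockwise by a small amount.

Every shape is tilted by the same angle and the image corners show triangular fill wedges — a whole-image rotation by a non-right angle.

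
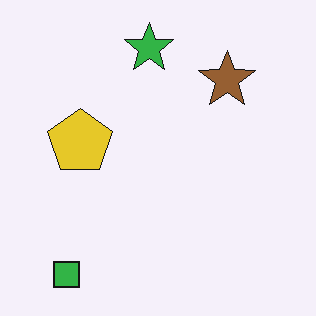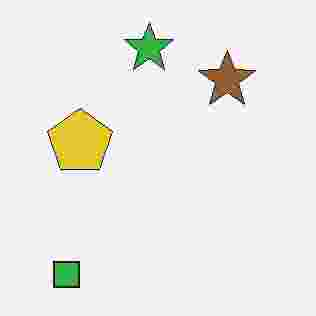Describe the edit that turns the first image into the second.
The image was heavily JPEG-compressed with obvious blocking artifacts.

Blocky 8×8 compression artifacts appear around shape edges and the flat background shows ringing — characteristic JPEG degradation.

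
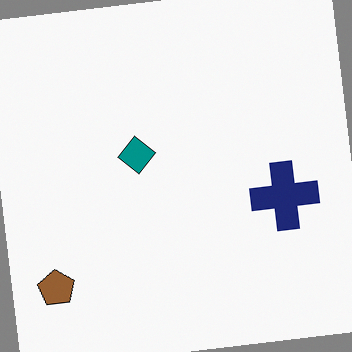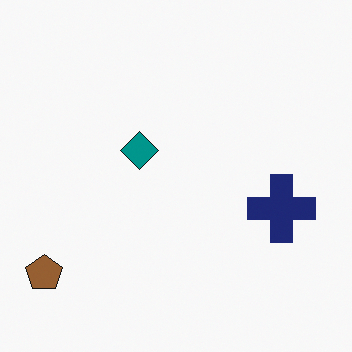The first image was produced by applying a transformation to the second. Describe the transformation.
The image was rotated counter-clockwise by a slight angle.

Every shape is tilted by the same angle and the image corners show triangular fill wedges — a whole-image rotation by a non-right angle.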